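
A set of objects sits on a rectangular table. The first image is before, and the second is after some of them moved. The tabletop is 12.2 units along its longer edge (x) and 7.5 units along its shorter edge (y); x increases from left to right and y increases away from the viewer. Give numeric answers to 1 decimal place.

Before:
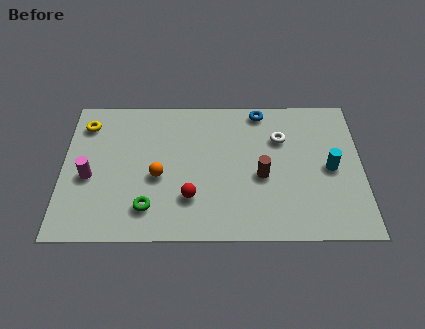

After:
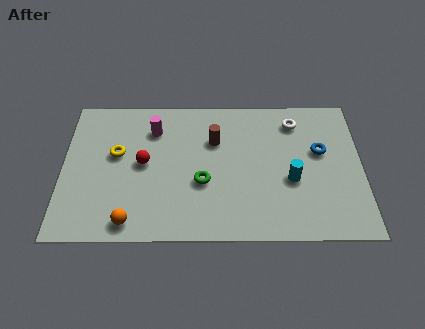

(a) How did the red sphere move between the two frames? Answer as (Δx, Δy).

(-1.9, 1.8)

The red sphere was at about (5.2, 2.1) and moved to about (3.3, 3.9).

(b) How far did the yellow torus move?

2.1

The yellow torus moved from about (0.9, 6.0) to (2.2, 4.4), a distance of √(1.3² + 1.6²) ≈ 2.1.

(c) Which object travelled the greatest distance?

the magenta cylinder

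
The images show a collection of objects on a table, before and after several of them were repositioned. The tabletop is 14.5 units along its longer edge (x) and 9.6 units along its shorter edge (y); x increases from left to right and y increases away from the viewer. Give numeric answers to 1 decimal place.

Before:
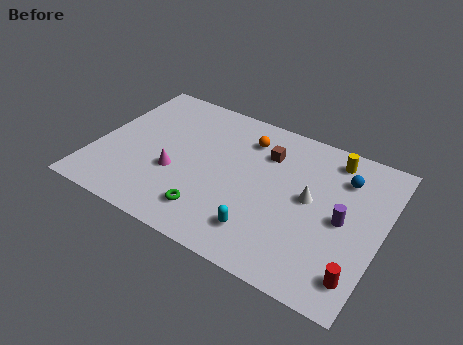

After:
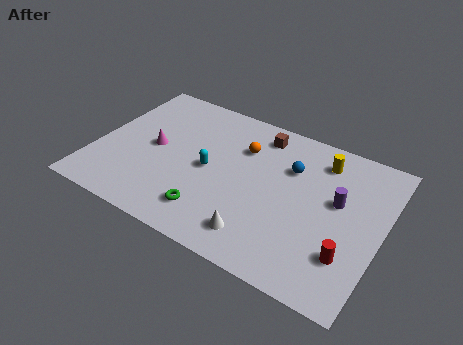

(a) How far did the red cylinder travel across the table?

1.1

The red cylinder was near (13.7, 1.7) before and (13.1, 2.6) after, so it travelled √(0.6² + 0.9²) ≈ 1.1 units.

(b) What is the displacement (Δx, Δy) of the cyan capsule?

(-3.1, 2.6)

The cyan capsule was at about (8.9, 2.0) and moved to about (5.8, 4.6).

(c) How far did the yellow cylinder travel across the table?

0.6

The yellow cylinder moved from about (11.6, 8.2) to (11.1, 7.8), a distance of √(0.5² + 0.4²) ≈ 0.6.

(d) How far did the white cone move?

4.0

From (10.9, 5.1) to (8.8, 1.7), the white cone covered √(2.1² + 3.4²) ≈ 4.0 units.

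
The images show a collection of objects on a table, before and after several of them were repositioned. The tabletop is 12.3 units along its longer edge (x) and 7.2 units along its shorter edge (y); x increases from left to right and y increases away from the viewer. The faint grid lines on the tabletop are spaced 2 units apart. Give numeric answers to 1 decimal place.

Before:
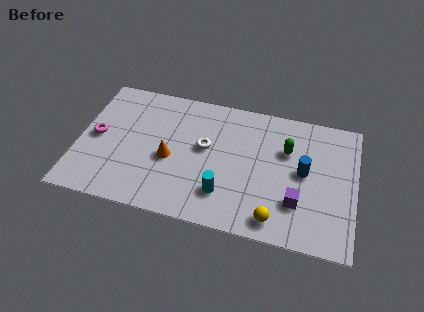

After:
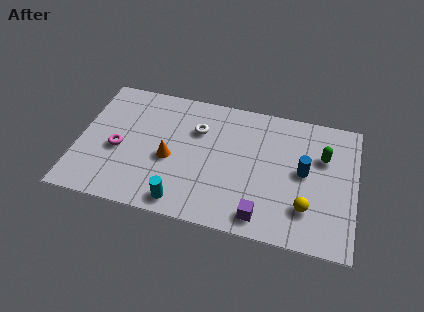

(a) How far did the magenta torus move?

1.1

The magenta torus was near (0.8, 3.6) before and (1.8, 3.1) after, so it travelled √(1.0² + 0.5²) ≈ 1.1 units.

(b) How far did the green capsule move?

1.6

From (9.2, 4.8) to (10.8, 4.8), the green capsule covered √(1.6² + 0.0²) ≈ 1.6 units.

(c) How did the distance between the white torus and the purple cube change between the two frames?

+0.4

Before: roughly 4.7 units apart; after: 5.1. That's 0.4 units further apart.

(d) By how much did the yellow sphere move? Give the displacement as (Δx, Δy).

(1.3, 0.9)

The yellow sphere started near (8.9, 1.0) and ended near (10.2, 1.9).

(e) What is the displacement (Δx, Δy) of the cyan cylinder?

(-1.8, -0.9)

The cyan cylinder was at about (6.6, 1.8) and moved to about (4.8, 0.9).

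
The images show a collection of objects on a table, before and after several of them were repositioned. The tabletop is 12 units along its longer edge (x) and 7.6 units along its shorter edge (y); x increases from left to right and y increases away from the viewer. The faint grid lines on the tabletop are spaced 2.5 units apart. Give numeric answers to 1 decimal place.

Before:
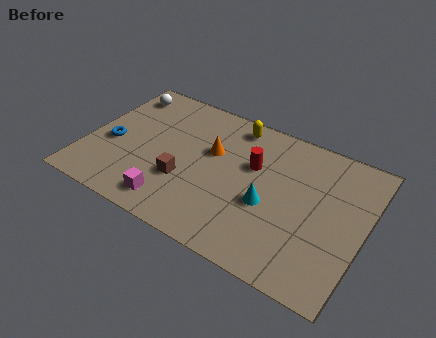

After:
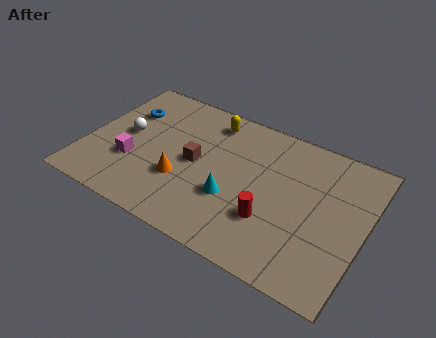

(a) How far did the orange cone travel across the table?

2.3

The orange cone moved from about (5.3, 4.7) to (4.3, 2.6), a distance of √(1.0² + 2.1²) ≈ 2.3.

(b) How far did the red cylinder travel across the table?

2.6

The red cylinder was near (7.1, 4.8) before and (8.2, 2.4) after, so it travelled √(1.1² + 2.4²) ≈ 2.6 units.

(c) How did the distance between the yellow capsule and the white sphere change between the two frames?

-0.8

They were about 5.0 units apart before and 4.2 after — 0.8 units closer together.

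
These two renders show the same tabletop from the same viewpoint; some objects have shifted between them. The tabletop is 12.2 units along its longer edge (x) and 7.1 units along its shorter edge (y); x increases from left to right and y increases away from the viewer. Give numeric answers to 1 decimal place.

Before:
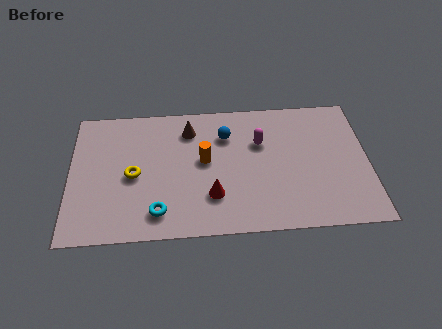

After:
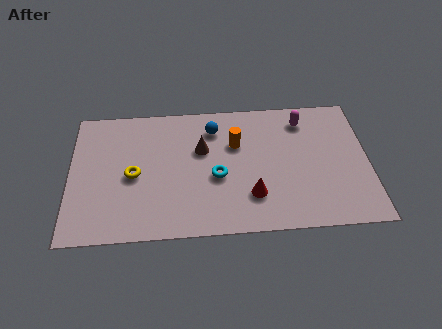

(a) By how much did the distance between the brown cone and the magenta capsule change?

+1.4

They were about 3.0 units apart before and 4.4 after — 1.4 units further apart.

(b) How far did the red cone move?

1.6

The red cone was near (5.8, 2.0) before and (7.4, 1.9) after, so it travelled √(1.6² + 0.1²) ≈ 1.6 units.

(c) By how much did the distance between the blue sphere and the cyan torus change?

-2.2

They were about 4.8 units apart before and 2.6 after — 2.2 units closer together.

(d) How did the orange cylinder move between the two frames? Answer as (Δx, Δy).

(1.3, 0.8)

The orange cylinder was at about (5.5, 3.9) and moved to about (6.8, 4.7).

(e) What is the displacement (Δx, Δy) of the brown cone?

(0.5, -1.1)

From the two frames, the brown cone sits at roughly (4.9, 5.6) before and (5.4, 4.5) after.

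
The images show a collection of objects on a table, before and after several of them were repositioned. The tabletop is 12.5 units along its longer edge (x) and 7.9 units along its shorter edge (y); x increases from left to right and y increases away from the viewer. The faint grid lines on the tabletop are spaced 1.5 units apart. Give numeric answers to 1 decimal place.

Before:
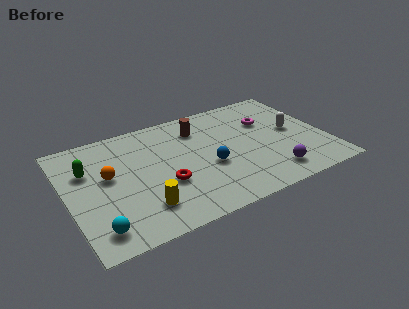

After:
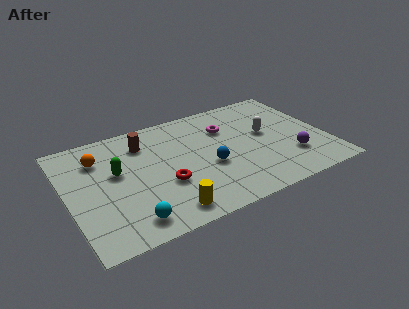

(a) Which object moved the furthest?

the brown cylinder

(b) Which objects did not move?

the red torus and the blue sphere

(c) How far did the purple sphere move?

1.4

From (9.5, 1.4) to (10.6, 2.2), the purple sphere covered √(1.1² + 0.8²) ≈ 1.4 units.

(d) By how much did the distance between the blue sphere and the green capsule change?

-1.5

The distance was about 6.0 in the first image and 4.5 in the second, so they moved 1.5 units closer together.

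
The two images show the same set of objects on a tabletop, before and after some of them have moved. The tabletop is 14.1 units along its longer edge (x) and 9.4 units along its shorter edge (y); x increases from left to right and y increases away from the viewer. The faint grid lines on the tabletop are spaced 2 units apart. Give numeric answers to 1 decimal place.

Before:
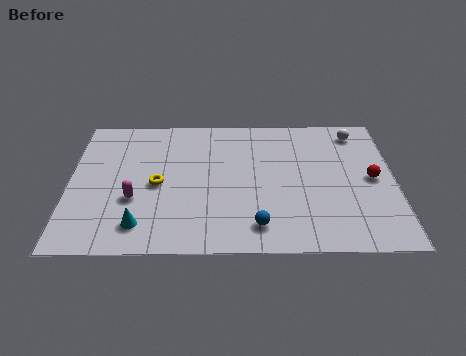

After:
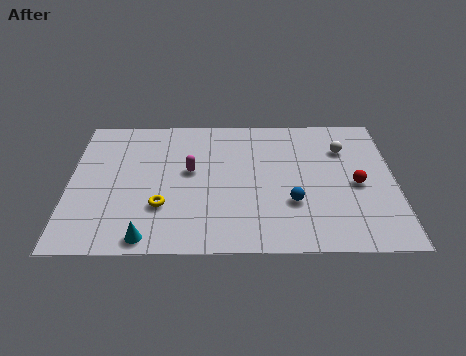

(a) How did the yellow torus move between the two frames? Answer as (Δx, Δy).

(0.2, -1.5)

From the two frames, the yellow torus sits at roughly (3.8, 4.4) before and (4.0, 2.9) after.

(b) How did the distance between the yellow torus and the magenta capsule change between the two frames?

+1.3

Before: roughly 1.4 units apart; after: 2.7. That's 1.3 units further apart.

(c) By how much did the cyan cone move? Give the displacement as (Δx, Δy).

(0.3, -0.8)

From the two frames, the cyan cone sits at roughly (3.1, 1.7) before and (3.4, 0.9) after.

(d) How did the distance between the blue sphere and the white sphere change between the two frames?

-3.4

They were about 7.8 units apart before and 4.4 after — 3.4 units closer together.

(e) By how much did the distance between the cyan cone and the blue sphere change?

+1.6

The distance was about 5.0 in the first image and 6.6 in the second, so they moved 1.6 units further apart.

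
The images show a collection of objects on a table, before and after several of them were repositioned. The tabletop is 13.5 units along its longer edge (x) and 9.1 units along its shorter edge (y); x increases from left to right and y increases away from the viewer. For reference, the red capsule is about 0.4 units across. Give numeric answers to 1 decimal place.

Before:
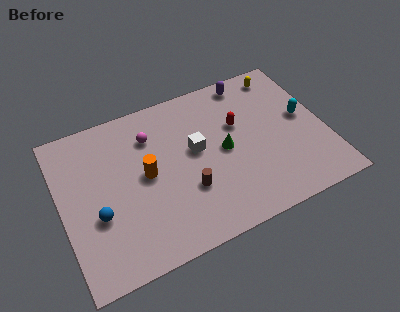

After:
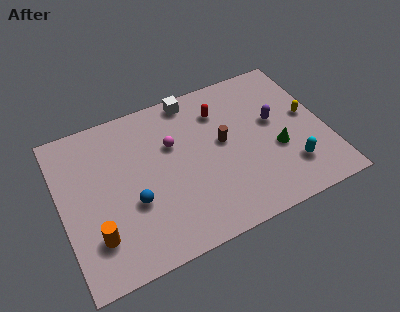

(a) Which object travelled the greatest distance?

the orange cylinder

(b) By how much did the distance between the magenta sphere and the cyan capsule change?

-1.2

They were about 7.9 units apart before and 6.7 after — 1.2 units closer together.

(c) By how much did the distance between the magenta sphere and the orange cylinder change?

+3.4

Before: roughly 2.2 units apart; after: 5.6. That's 3.4 units further apart.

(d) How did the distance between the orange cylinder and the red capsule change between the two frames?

+3.3

Before: roughly 5.0 units apart; after: 8.3. That's 3.3 units further apart.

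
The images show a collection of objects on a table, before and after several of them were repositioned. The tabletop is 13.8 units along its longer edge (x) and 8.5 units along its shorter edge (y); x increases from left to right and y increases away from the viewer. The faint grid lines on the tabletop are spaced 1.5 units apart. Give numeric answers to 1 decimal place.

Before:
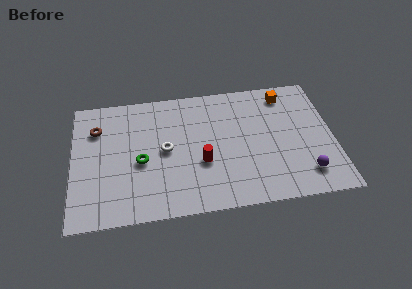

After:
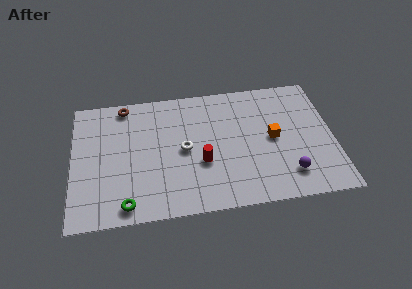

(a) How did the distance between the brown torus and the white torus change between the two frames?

+0.5

They were about 4.1 units apart before and 4.6 after — 0.5 units further apart.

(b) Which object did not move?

the red cylinder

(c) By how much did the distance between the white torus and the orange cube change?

-2.4

The distance was about 7.1 in the first image and 4.7 in the second, so they moved 2.4 units closer together.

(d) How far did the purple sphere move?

0.9

From (12.2, 1.7) to (11.3, 1.8), the purple sphere covered √(0.9² + 0.1²) ≈ 0.9 units.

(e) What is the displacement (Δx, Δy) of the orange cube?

(-0.8, -2.9)

The orange cube was at about (11.4, 7.2) and moved to about (10.6, 4.3).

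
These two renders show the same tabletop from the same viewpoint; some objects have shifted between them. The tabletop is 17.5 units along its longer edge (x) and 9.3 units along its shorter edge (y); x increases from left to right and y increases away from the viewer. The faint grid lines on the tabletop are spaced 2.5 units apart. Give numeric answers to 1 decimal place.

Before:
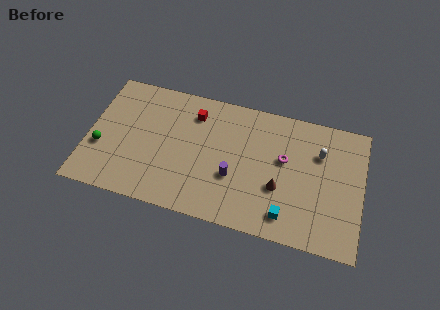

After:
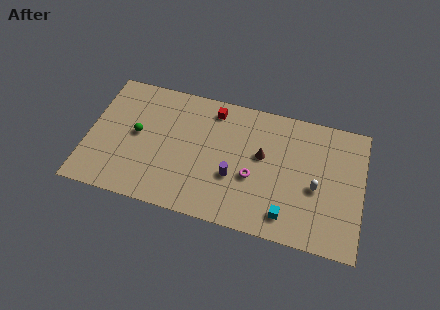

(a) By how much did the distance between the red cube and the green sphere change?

-1.3

They were about 6.9 units apart before and 5.6 after — 1.3 units closer together.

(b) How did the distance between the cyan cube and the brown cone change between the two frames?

+2.3

Before: roughly 1.9 units apart; after: 4.2. That's 2.3 units further apart.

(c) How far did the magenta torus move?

2.6

The magenta torus moved from about (12.5, 5.5) to (10.6, 3.7), a distance of √(1.9² + 1.8²) ≈ 2.6.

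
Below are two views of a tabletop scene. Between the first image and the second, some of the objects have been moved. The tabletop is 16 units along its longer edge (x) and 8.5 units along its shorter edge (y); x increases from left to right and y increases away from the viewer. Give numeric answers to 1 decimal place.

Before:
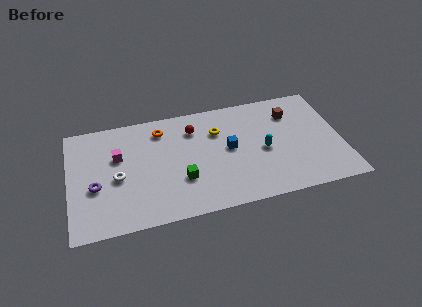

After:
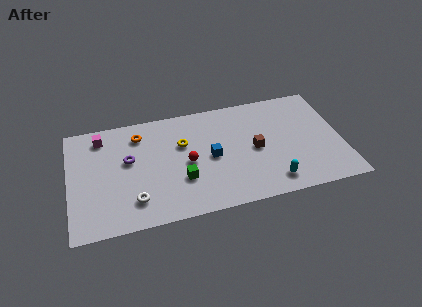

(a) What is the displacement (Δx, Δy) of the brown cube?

(-2.3, -2.3)

From the two frames, the brown cube sits at roughly (13.2, 6.4) before and (10.9, 4.1) after.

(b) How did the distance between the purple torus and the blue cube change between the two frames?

-3.1

They were about 8.0 units apart before and 4.9 after — 3.1 units closer together.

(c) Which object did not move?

the green cube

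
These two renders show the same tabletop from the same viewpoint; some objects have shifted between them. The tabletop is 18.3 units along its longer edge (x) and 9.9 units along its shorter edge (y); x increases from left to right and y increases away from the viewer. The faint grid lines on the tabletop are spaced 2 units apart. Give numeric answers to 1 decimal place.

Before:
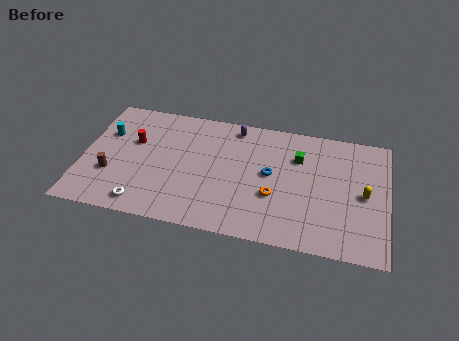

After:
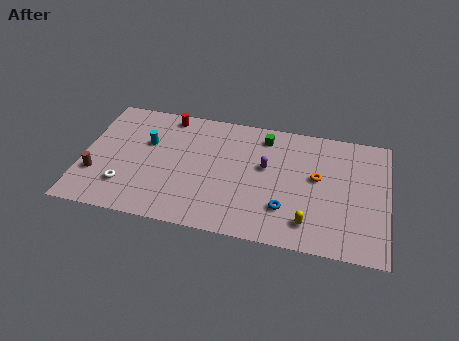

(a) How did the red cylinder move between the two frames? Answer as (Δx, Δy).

(1.9, 2.6)

From the two frames, the red cylinder sits at roughly (3.0, 6.2) before and (4.9, 8.8) after.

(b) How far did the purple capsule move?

3.5

From (9.0, 8.7) to (11.0, 5.8), the purple capsule covered √(2.0² + 2.9²) ≈ 3.5 units.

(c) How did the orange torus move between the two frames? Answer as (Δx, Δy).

(2.5, 2.0)

From the two frames, the orange torus sits at roughly (11.6, 3.6) before and (14.1, 5.6) after.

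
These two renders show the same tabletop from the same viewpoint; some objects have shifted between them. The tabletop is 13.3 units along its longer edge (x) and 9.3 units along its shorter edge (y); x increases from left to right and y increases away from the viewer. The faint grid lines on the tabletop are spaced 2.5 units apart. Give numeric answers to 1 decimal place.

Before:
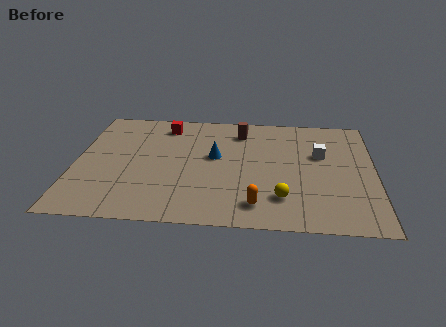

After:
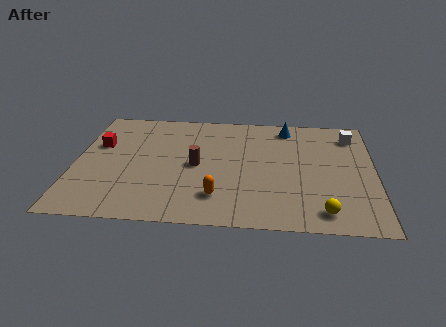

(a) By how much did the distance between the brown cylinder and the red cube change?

+1.2

They were about 3.4 units apart before and 4.6 after — 1.2 units further apart.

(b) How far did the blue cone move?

4.2

The blue cone was near (6.2, 5.3) before and (9.4, 8.0) after, so it travelled √(3.2² + 2.7²) ≈ 4.2 units.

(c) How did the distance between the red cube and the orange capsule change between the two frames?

-0.9

Before: roughly 7.5 units apart; after: 6.6. That's 0.9 units closer together.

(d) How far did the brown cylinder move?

3.6

From (7.3, 7.5) to (5.4, 4.5), the brown cylinder covered √(1.9² + 3.0²) ≈ 3.6 units.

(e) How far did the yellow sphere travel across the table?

2.0

From (9.2, 2.2) to (11.0, 1.3), the yellow sphere covered √(1.8² + 0.9²) ≈ 2.0 units.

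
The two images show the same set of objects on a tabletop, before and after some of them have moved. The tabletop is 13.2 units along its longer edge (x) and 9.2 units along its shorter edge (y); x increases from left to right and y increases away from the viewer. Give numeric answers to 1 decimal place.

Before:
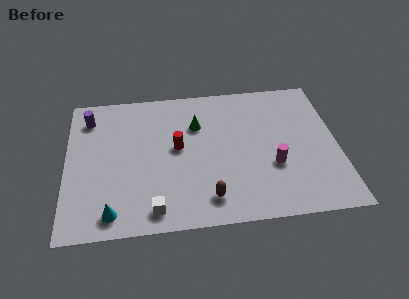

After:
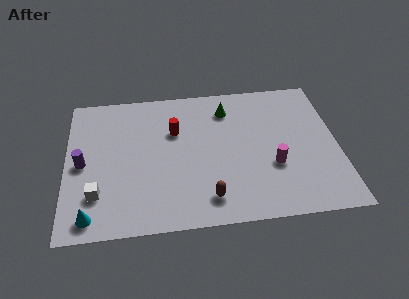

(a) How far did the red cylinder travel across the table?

1.1

The red cylinder moved from about (5.4, 5.0) to (5.3, 6.1), a distance of √(0.1² + 1.1²) ≈ 1.1.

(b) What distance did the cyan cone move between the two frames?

1.0

The cyan cone was near (2.2, 1.2) before and (1.2, 1.1) after, so it travelled √(1.0² + 0.1²) ≈ 1.0 units.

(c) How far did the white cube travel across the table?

3.0

The white cube was near (4.2, 1.2) before and (1.5, 2.4) after, so it travelled √(2.7² + 1.2²) ≈ 3.0 units.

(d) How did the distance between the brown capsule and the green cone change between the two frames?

+1.0

Before: roughly 4.8 units apart; after: 5.8. That's 1.0 units further apart.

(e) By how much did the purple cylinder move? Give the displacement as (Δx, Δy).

(-0.3, -3.0)

The purple cylinder was at about (1.1, 7.4) and moved to about (0.8, 4.4).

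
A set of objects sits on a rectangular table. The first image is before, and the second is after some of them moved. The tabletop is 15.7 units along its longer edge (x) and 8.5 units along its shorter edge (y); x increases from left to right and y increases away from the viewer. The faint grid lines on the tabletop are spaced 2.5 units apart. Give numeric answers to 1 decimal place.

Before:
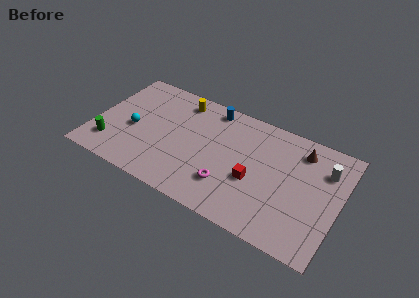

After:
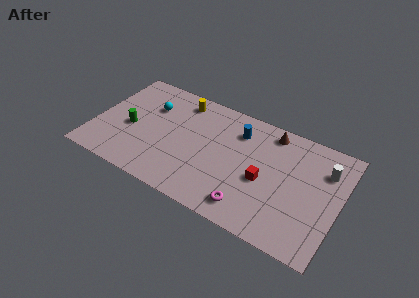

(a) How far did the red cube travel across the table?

0.7

From (10.4, 3.4) to (11.0, 3.7), the red cube covered √(0.6² + 0.3²) ≈ 0.7 units.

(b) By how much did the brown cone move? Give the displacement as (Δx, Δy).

(-2.0, 0.5)

The brown cone was at about (13.0, 6.9) and moved to about (11.0, 7.4).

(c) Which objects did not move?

the yellow cylinder and the white cylinder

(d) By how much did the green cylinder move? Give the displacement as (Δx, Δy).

(1.0, 1.8)

From the two frames, the green cylinder sits at roughly (1.3, 1.9) before and (2.3, 3.7) after.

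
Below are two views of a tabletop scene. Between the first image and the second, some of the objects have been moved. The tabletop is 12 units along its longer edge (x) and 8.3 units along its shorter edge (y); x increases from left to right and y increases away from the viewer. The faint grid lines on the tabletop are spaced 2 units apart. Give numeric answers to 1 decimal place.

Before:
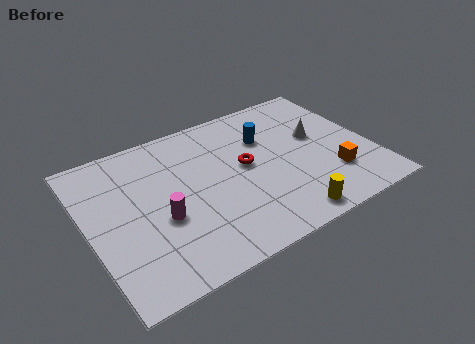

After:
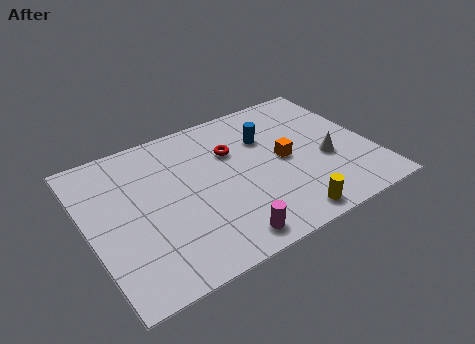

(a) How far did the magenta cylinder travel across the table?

3.3

From (2.9, 3.3) to (5.2, 1.0), the magenta cylinder covered √(2.3² + 2.3²) ≈ 3.3 units.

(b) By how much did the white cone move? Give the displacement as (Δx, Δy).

(0.1, -1.5)

The white cone was at about (9.9, 4.8) and moved to about (10.0, 3.3).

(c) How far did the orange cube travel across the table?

2.5

From (10.1, 2.3) to (8.3, 4.1), the orange cube covered √(1.8² + 1.8²) ≈ 2.5 units.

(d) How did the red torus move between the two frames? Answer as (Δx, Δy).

(-0.4, 1.1)

The red torus started near (6.7, 4.5) and ended near (6.3, 5.6).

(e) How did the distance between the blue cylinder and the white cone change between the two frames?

+1.0

They were about 2.3 units apart before and 3.3 after — 1.0 units further apart.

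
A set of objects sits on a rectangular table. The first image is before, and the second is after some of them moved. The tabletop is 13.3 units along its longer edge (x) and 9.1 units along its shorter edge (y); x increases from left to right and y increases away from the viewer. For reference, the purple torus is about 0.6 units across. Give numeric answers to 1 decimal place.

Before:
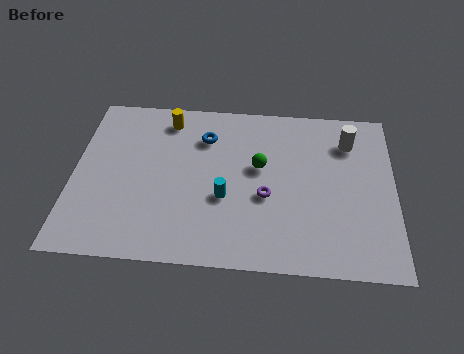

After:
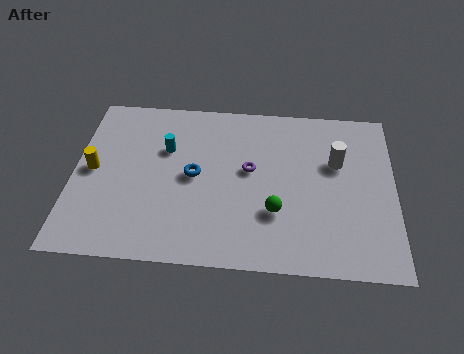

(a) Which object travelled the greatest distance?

the yellow cylinder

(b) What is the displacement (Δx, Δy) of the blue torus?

(-0.4, -2.2)

The blue torus started near (5.4, 6.8) and ended near (5.0, 4.6).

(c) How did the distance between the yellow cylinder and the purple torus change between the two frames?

+0.7

Before: roughly 5.8 units apart; after: 6.5. That's 0.7 units further apart.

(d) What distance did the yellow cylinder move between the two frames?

4.3

From (3.8, 7.7) to (0.8, 4.6), the yellow cylinder covered √(3.0² + 3.1²) ≈ 4.3 units.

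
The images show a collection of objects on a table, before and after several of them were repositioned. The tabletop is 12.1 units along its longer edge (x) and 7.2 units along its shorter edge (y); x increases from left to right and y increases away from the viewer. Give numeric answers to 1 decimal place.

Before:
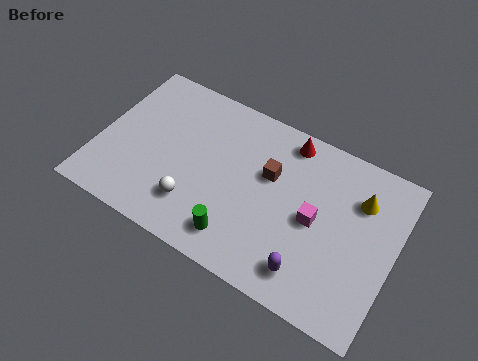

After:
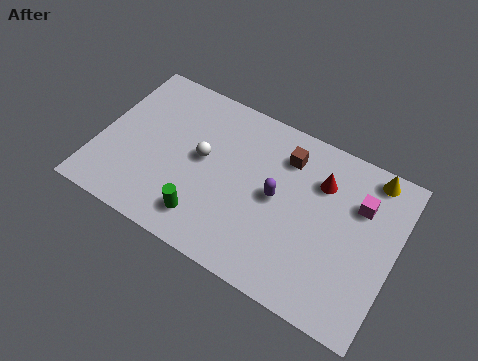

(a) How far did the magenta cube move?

2.2

The magenta cube moved from about (8.9, 3.5) to (10.5, 5.0), a distance of √(1.6² + 1.5²) ≈ 2.2.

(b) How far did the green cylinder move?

1.4

The green cylinder was near (6.1, 1.3) before and (4.7, 1.4) after, so it travelled √(1.4² + 0.1²) ≈ 1.4 units.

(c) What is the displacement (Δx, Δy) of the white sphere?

(0.0, 2.1)

From the two frames, the white sphere sits at roughly (4.2, 1.8) before and (4.2, 3.9) after.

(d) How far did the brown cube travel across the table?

1.2

The brown cube moved from about (6.9, 4.5) to (7.4, 5.6), a distance of √(0.5² + 1.1²) ≈ 1.2.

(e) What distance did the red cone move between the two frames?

1.9

The red cone moved from about (7.4, 6.3) to (8.9, 5.2), a distance of √(1.5² + 1.1²) ≈ 1.9.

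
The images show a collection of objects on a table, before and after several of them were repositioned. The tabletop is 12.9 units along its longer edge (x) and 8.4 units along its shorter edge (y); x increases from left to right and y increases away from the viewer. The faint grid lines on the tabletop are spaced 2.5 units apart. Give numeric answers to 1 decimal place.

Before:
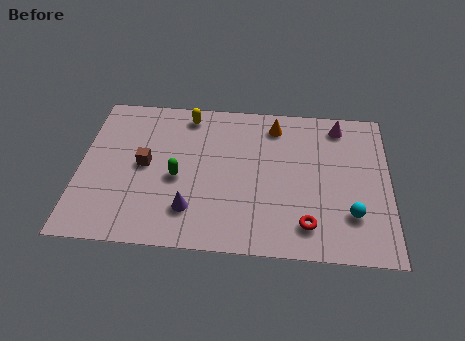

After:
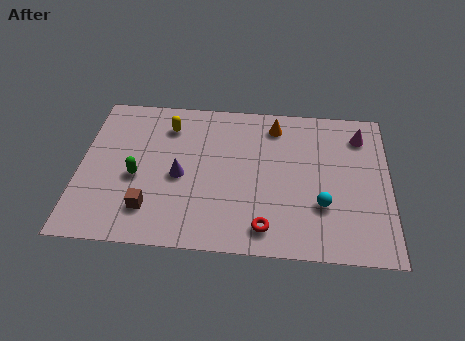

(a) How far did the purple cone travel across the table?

1.9

The purple cone was near (4.7, 2.0) before and (4.2, 3.8) after, so it travelled √(0.5² + 1.8²) ≈ 1.9 units.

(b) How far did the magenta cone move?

1.0

From (10.8, 7.2) to (11.7, 6.7), the magenta cone covered √(0.9² + 0.5²) ≈ 1.0 units.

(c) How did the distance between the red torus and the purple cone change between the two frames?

-0.4

They were about 4.8 units apart before and 4.4 after — 0.4 units closer together.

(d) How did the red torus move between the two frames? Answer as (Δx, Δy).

(-1.7, -0.3)

The red torus was at about (9.5, 1.6) and moved to about (7.8, 1.3).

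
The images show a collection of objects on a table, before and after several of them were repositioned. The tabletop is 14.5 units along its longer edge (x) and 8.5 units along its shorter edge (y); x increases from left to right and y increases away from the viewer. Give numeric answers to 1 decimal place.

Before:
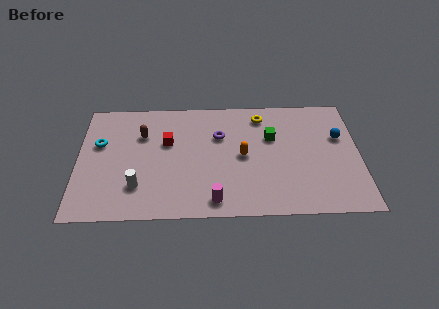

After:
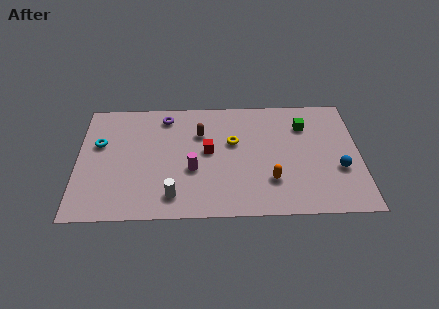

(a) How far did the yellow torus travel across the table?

2.4

The yellow torus moved from about (9.5, 7.1) to (8.0, 5.2), a distance of √(1.5² + 1.9²) ≈ 2.4.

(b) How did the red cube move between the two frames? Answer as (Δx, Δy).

(2.1, -0.7)

The red cube was at about (4.6, 5.3) and moved to about (6.7, 4.6).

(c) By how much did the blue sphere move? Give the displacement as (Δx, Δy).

(-0.1, -2.3)

The blue sphere was at about (13.5, 5.4) and moved to about (13.4, 3.1).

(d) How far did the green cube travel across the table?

1.9

The green cube moved from about (10.0, 5.5) to (11.7, 6.3), a distance of √(1.7² + 0.8²) ≈ 1.9.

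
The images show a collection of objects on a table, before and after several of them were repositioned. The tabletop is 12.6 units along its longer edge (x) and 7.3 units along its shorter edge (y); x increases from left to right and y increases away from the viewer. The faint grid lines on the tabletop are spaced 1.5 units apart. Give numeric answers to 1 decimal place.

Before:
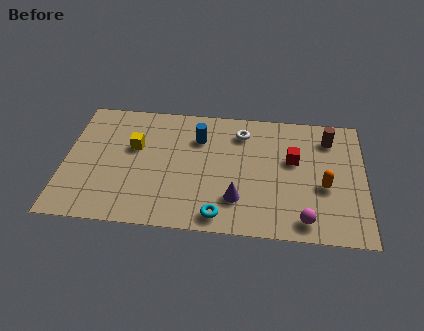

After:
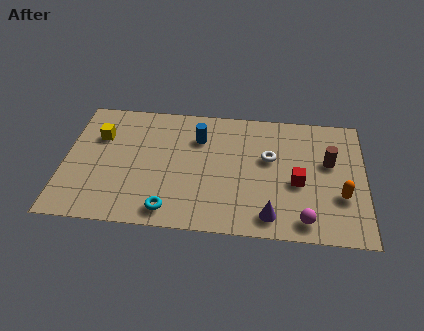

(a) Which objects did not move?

the blue cylinder and the magenta sphere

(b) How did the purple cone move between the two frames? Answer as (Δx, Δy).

(1.4, -0.8)

The purple cone was at about (7.3, 1.9) and moved to about (8.7, 1.1).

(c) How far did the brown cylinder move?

1.4

The brown cylinder moved from about (11.1, 5.8) to (11.1, 4.4), a distance of √(0.0² + 1.4²) ≈ 1.4.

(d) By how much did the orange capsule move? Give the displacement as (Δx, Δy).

(0.7, -0.5)

The orange capsule was at about (10.9, 3.0) and moved to about (11.6, 2.5).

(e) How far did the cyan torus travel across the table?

2.1

The cyan torus moved from about (6.6, 0.9) to (4.5, 1.0), a distance of √(2.1² + 0.1²) ≈ 2.1.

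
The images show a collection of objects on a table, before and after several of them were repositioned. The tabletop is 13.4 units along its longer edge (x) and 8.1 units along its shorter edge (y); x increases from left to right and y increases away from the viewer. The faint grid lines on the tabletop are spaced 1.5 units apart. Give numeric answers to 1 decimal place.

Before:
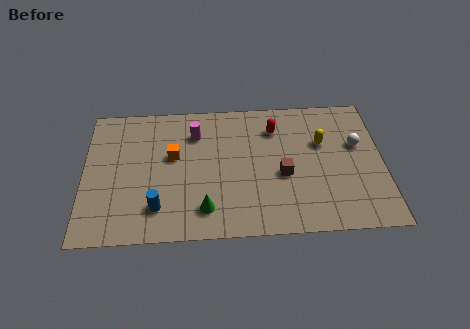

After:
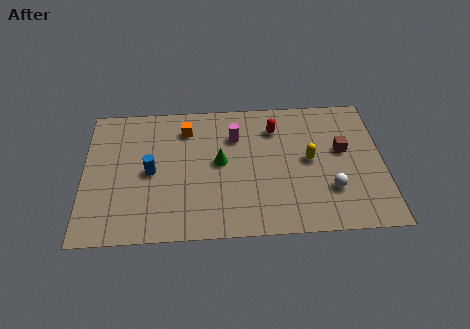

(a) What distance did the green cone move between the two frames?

2.8

The green cone moved from about (5.4, 1.6) to (6.1, 4.3), a distance of √(0.7² + 2.7²) ≈ 2.8.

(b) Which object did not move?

the red capsule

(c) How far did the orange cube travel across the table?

1.7

From (4.0, 4.8) to (4.6, 6.4), the orange cube covered √(0.6² + 1.6²) ≈ 1.7 units.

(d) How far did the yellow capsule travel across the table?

1.2

The yellow capsule was near (10.7, 5.2) before and (10.1, 4.2) after, so it travelled √(0.6² + 1.0²) ≈ 1.2 units.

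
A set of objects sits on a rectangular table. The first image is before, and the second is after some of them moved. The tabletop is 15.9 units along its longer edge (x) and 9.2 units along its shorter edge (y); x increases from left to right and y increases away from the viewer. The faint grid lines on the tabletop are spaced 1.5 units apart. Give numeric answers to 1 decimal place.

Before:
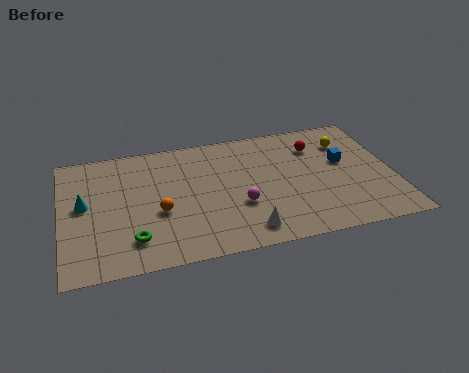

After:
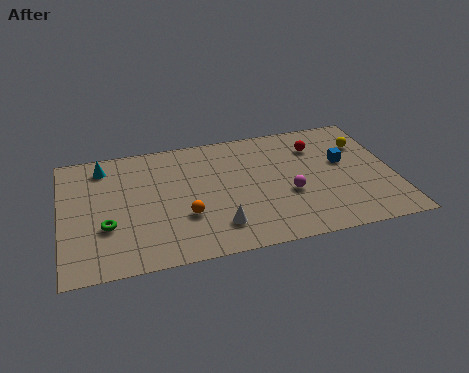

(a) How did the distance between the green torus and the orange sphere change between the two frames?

+1.6

The distance was about 2.1 in the first image and 3.7 in the second, so they moved 1.6 units further apart.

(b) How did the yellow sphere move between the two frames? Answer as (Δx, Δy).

(0.8, -0.3)

The yellow sphere was at about (13.9, 6.9) and moved to about (14.7, 6.6).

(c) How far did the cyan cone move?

2.9

The cyan cone was near (1.1, 5.0) before and (2.1, 7.7) after, so it travelled √(1.0² + 2.7²) ≈ 2.9 units.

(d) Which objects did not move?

the red sphere and the blue cube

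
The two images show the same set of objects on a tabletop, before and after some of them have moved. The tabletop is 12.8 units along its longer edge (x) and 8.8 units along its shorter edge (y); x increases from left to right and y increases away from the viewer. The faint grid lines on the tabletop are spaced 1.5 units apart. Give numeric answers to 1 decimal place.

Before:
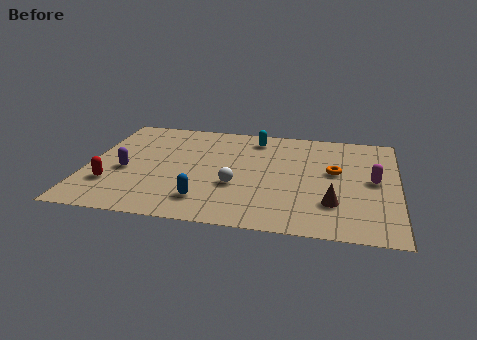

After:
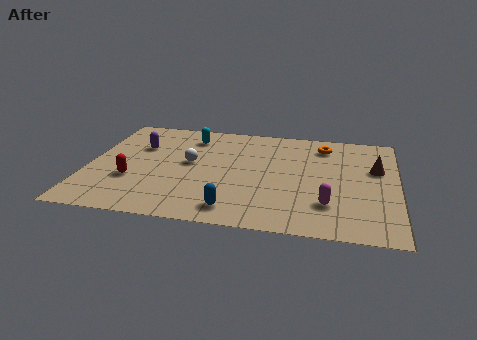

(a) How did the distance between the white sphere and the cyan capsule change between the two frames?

-1.9

The distance was about 4.2 in the first image and 2.3 in the second, so they moved 1.9 units closer together.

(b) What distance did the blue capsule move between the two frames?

1.3

The blue capsule moved from about (5.0, 1.8) to (6.2, 1.3), a distance of √(1.2² + 0.5²) ≈ 1.3.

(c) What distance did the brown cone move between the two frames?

3.5

The brown cone moved from about (10.2, 2.4) to (11.9, 5.5), a distance of √(1.7² + 3.1²) ≈ 3.5.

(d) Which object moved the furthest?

the brown cone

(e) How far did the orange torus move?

2.3

The orange torus moved from about (10.2, 5.0) to (9.7, 7.2), a distance of √(0.5² + 2.2²) ≈ 2.3.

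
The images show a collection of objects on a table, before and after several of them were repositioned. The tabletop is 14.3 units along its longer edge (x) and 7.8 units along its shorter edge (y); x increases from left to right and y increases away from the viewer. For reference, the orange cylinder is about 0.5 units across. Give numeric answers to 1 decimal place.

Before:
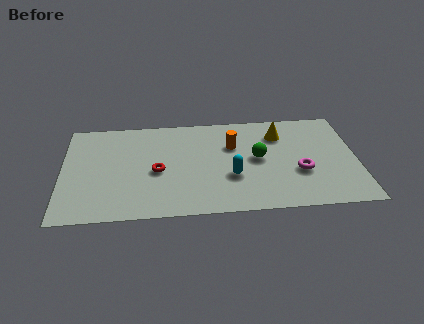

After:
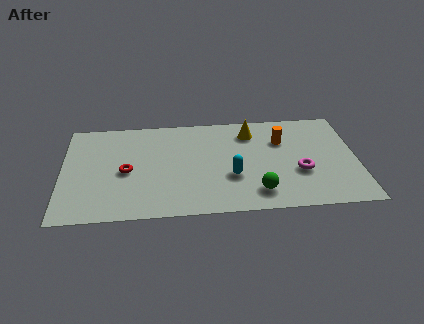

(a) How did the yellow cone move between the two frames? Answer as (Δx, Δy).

(-1.4, 0.3)

The yellow cone started near (10.6, 5.9) and ended near (9.2, 6.2).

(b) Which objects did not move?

the cyan capsule and the magenta torus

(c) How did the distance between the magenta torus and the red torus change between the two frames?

+1.5

Before: roughly 6.9 units apart; after: 8.4. That's 1.5 units further apart.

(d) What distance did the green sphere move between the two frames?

2.6

The green sphere moved from about (9.5, 4.1) to (9.4, 1.5), a distance of √(0.1² + 2.6²) ≈ 2.6.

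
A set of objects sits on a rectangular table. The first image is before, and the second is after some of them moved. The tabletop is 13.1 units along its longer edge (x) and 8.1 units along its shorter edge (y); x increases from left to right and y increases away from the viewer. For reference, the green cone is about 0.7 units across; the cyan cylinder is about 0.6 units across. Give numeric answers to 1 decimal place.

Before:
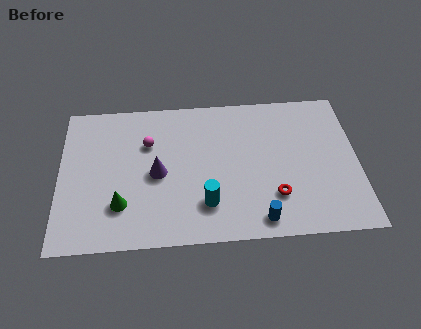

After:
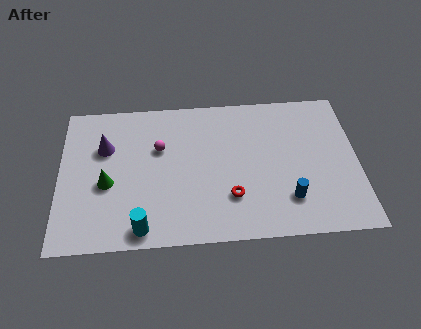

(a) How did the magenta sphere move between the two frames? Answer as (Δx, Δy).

(0.5, -0.3)

From the two frames, the magenta sphere sits at roughly (3.9, 5.5) before and (4.4, 5.2) after.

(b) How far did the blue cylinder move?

1.6

The blue cylinder was near (8.7, 1.0) before and (10.0, 2.0) after, so it travelled √(1.3² + 1.0²) ≈ 1.6 units.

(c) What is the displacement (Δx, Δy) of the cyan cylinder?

(-2.8, -1.1)

The cyan cylinder started near (6.4, 2.0) and ended near (3.6, 0.9).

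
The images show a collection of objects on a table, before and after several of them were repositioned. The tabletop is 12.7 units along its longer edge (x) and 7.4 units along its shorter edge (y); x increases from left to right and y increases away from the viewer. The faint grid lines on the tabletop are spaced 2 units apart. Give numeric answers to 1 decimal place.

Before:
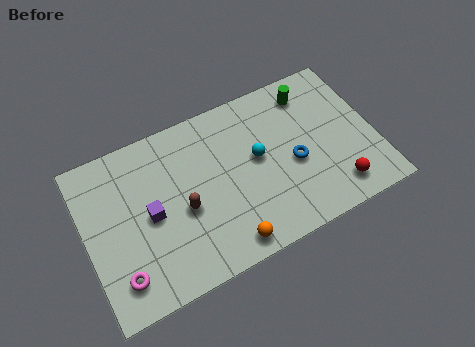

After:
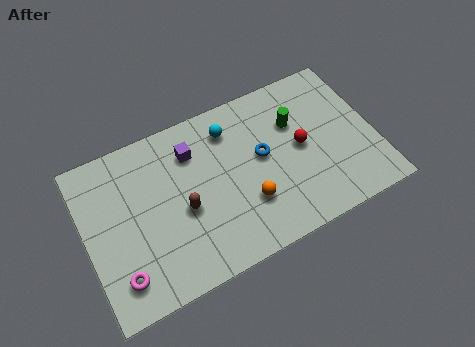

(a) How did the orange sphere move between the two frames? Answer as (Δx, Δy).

(1.1, 1.4)

The orange sphere started near (5.8, 0.9) and ended near (6.9, 2.3).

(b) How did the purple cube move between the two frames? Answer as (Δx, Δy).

(2.1, 2.0)

The purple cube started near (2.8, 3.6) and ended near (4.9, 5.6).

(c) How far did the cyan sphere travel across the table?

2.1

The cyan sphere was near (7.6, 4.1) before and (6.6, 5.9) after, so it travelled √(1.0² + 1.8²) ≈ 2.1 units.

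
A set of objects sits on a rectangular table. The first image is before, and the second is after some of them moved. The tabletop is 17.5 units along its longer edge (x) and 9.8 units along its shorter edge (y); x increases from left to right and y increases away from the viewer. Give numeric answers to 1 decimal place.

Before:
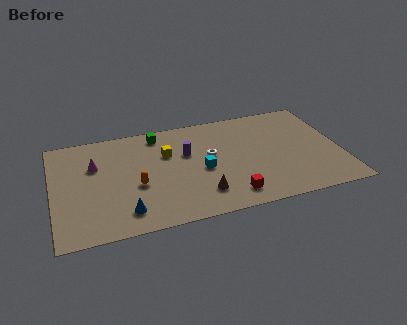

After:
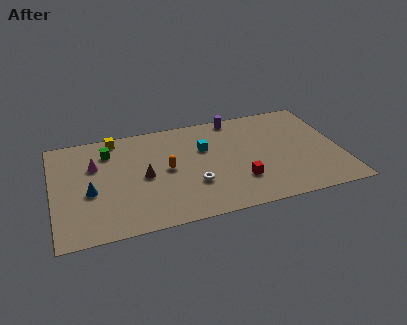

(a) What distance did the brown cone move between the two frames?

4.1

The brown cone was near (8.8, 2.2) before and (5.5, 4.7) after, so it travelled √(3.3² + 2.5²) ≈ 4.1 units.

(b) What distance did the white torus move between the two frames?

2.7

The white torus moved from about (9.6, 5.6) to (8.4, 3.2), a distance of √(1.2² + 2.4²) ≈ 2.7.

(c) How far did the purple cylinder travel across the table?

4.2

From (8.2, 6.2) to (11.4, 8.9), the purple cylinder covered √(3.2² + 2.7²) ≈ 4.2 units.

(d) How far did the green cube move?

3.2

The green cube was near (6.6, 8.5) before and (3.5, 7.6) after, so it travelled √(3.1² + 0.9²) ≈ 3.2 units.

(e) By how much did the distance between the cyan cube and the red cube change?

+0.9

Before: roughly 3.2 units apart; after: 4.1. That's 0.9 units further apart.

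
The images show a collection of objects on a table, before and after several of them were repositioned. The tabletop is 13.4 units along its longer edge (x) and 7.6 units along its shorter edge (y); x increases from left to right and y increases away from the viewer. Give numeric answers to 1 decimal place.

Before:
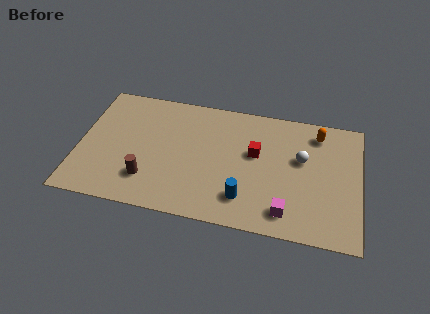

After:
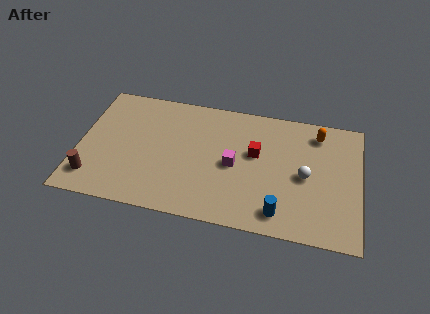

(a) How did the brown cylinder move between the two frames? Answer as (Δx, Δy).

(-2.6, -0.4)

The brown cylinder started near (3.4, 1.9) and ended near (0.8, 1.5).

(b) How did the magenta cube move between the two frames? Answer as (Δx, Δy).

(-2.6, 2.3)

From the two frames, the magenta cube sits at roughly (10.0, 1.3) before and (7.4, 3.6) after.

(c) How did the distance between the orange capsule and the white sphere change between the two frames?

+0.9

Before: roughly 1.8 units apart; after: 2.7. That's 0.9 units further apart.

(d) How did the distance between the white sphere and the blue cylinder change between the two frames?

-1.3

Before: roughly 3.9 units apart; after: 2.6. That's 1.3 units closer together.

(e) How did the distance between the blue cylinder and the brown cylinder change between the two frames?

+4.3

They were about 4.6 units apart before and 8.9 after — 4.3 units further apart.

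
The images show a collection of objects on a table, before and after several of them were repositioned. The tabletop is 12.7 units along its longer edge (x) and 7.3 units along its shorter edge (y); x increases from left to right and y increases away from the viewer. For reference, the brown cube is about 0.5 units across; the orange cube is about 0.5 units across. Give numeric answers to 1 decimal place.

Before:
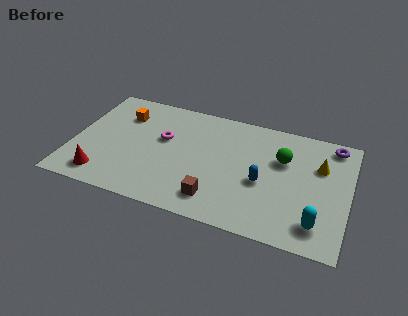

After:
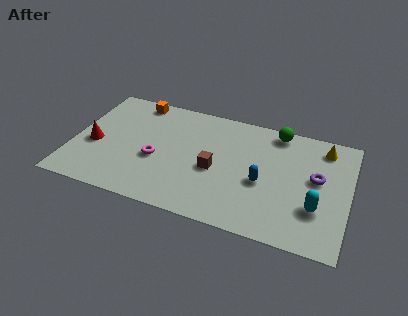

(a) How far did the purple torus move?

2.4

From (11.8, 6.4) to (11.2, 4.1), the purple torus covered √(0.6² + 2.3²) ≈ 2.4 units.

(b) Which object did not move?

the blue capsule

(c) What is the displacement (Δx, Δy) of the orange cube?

(0.5, 1.1)

The orange cube started near (2.1, 5.4) and ended near (2.6, 6.5).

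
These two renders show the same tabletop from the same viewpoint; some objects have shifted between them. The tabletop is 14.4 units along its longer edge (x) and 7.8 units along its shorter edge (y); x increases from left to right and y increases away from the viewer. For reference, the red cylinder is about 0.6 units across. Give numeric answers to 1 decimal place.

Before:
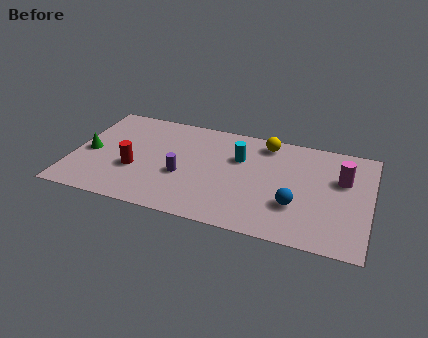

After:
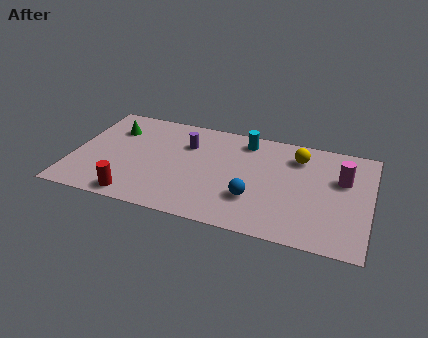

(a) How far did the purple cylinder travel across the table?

2.4

From (5.4, 3.1) to (5.4, 5.5), the purple cylinder covered √(0.0² + 2.4²) ≈ 2.4 units.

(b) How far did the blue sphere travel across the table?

2.0

From (10.9, 2.5) to (8.9, 2.4), the blue sphere covered √(2.0² + 0.1²) ≈ 2.0 units.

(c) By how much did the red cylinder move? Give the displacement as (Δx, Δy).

(0.2, -2.0)

From the two frames, the red cylinder sits at roughly (3.1, 2.9) before and (3.3, 0.9) after.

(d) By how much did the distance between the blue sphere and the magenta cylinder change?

+1.6

The distance was about 3.3 in the first image and 4.9 in the second, so they moved 1.6 units further apart.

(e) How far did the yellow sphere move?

1.7

From (9.2, 6.7) to (10.8, 6.1), the yellow sphere covered √(1.6² + 0.6²) ≈ 1.7 units.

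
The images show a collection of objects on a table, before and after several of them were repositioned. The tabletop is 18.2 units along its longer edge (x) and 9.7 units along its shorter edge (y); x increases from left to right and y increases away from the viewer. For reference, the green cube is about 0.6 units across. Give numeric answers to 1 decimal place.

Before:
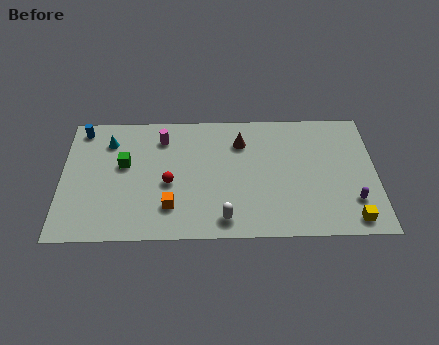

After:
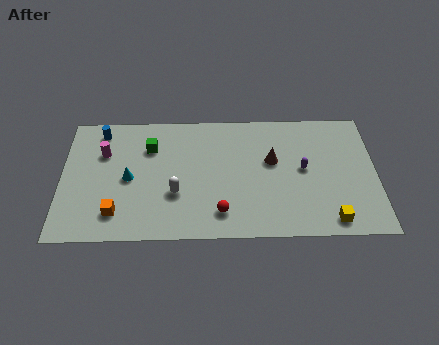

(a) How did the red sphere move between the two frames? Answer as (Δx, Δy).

(3.0, -2.3)

The red sphere started near (6.2, 4.2) and ended near (9.2, 1.9).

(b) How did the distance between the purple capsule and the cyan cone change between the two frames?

-4.8

They were about 14.9 units apart before and 10.1 after — 4.8 units closer together.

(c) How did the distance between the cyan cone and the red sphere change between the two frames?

+1.1

Before: roughly 4.8 units apart; after: 5.9. That's 1.1 units further apart.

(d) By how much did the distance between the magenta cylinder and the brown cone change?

+5.2

Before: roughly 4.6 units apart; after: 9.8. That's 5.2 units further apart.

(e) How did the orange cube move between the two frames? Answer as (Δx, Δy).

(-3.1, -0.4)

The orange cube was at about (6.3, 2.4) and moved to about (3.2, 2.0).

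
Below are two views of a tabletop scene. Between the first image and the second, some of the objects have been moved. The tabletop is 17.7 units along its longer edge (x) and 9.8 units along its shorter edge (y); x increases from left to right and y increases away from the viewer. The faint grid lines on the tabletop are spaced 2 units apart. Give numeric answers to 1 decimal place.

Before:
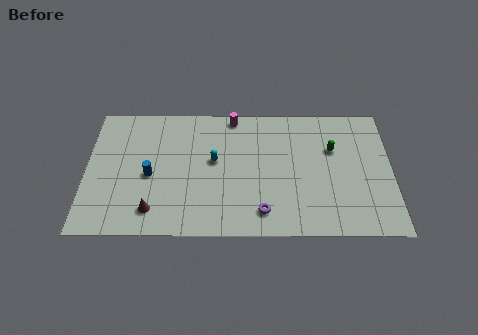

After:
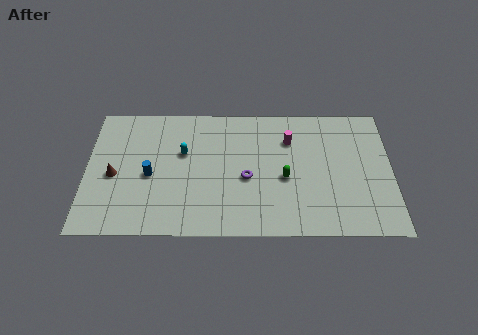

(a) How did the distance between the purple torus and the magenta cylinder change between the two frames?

-3.6

The distance was about 7.4 in the first image and 3.8 in the second, so they moved 3.6 units closer together.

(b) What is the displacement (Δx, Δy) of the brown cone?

(-2.3, 2.6)

The brown cone started near (3.9, 1.8) and ended near (1.6, 4.4).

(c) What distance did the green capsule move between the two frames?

3.6

The green capsule was near (14.3, 6.4) before and (11.5, 4.2) after, so it travelled √(2.8² + 2.2²) ≈ 3.6 units.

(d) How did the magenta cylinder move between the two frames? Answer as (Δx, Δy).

(3.3, -1.8)

The magenta cylinder started near (8.5, 8.9) and ended near (11.8, 7.1).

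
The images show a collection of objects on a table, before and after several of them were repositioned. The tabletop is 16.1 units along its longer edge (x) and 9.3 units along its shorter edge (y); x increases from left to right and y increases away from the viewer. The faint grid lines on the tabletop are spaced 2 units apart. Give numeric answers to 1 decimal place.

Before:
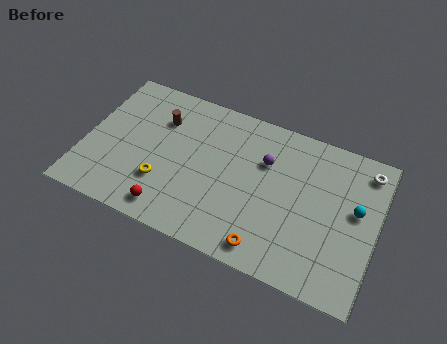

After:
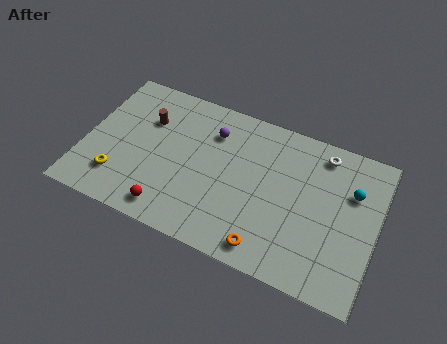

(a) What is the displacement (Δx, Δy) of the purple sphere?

(-3.0, 0.7)

From the two frames, the purple sphere sits at roughly (9.8, 6.3) before and (6.8, 7.0) after.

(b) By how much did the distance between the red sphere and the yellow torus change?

+1.5

They were about 1.6 units apart before and 3.1 after — 1.5 units further apart.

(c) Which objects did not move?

the red sphere and the orange torus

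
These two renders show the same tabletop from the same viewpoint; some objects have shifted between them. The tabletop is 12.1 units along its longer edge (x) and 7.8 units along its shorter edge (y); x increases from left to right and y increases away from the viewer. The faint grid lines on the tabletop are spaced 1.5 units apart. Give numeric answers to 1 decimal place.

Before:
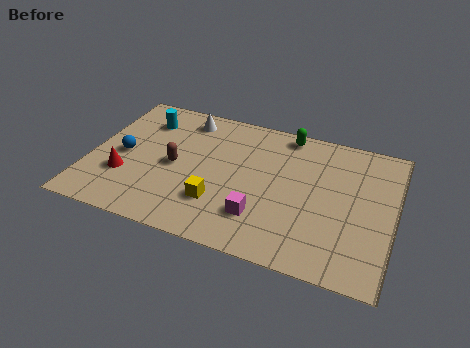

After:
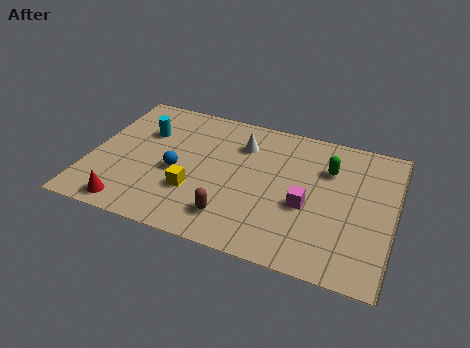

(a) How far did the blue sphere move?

2.2

The blue sphere was near (1.3, 3.7) before and (3.5, 3.4) after, so it travelled √(2.2² + 0.3²) ≈ 2.2 units.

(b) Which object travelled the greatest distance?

the brown capsule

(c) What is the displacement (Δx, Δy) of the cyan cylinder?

(0.1, -0.7)

The cyan cylinder was at about (1.9, 6.0) and moved to about (2.0, 5.3).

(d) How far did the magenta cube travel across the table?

2.1

The magenta cube was near (7.0, 2.0) before and (8.7, 3.2) after, so it travelled √(1.7² + 1.2²) ≈ 2.1 units.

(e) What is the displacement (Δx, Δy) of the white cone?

(2.4, -0.8)

The white cone was at about (3.5, 6.6) and moved to about (5.9, 5.8).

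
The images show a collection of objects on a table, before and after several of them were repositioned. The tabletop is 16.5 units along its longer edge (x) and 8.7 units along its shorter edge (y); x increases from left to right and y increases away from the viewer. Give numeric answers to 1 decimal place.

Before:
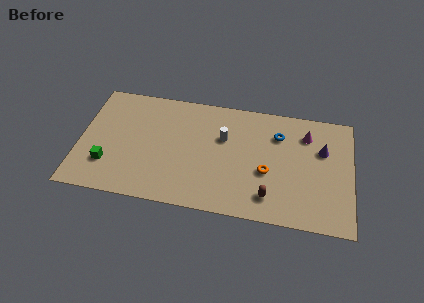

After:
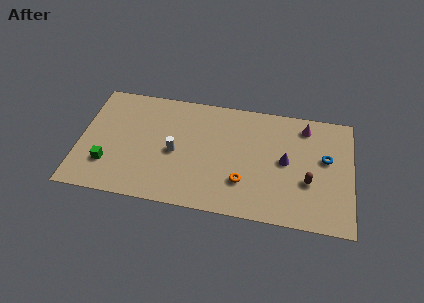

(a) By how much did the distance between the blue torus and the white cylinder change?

+5.8

They were about 3.4 units apart before and 9.2 after — 5.8 units further apart.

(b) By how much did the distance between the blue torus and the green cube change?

+2.4

The distance was about 11.0 in the first image and 13.4 in the second, so they moved 2.4 units further apart.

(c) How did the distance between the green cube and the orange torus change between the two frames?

-1.5

They were about 9.7 units apart before and 8.2 after — 1.5 units closer together.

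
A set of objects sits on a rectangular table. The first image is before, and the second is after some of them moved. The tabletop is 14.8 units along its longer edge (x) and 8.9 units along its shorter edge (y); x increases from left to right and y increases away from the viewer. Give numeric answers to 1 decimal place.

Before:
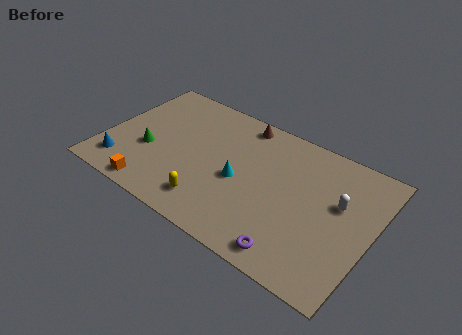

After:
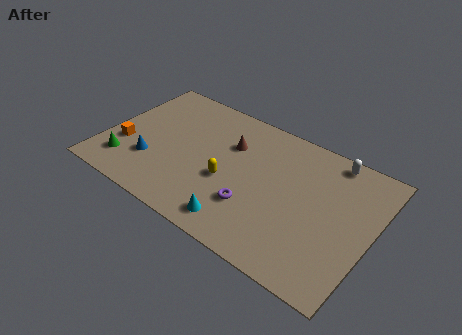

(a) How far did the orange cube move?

3.0

The orange cube was near (3.3, 0.9) before and (1.2, 3.1) after, so it travelled √(2.1² + 2.2²) ≈ 3.0 units.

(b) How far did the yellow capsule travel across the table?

2.0

The yellow capsule moved from about (6.4, 1.7) to (7.0, 3.6), a distance of √(0.6² + 1.9²) ≈ 2.0.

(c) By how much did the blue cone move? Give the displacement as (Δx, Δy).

(1.5, 1.0)

The blue cone was at about (1.3, 1.7) and moved to about (2.8, 2.7).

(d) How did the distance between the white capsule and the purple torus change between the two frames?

+1.7

They were about 4.7 units apart before and 6.4 after — 1.7 units further apart.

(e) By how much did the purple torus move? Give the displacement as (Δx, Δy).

(-2.5, 1.6)

The purple torus was at about (11.1, 1.1) and moved to about (8.6, 2.7).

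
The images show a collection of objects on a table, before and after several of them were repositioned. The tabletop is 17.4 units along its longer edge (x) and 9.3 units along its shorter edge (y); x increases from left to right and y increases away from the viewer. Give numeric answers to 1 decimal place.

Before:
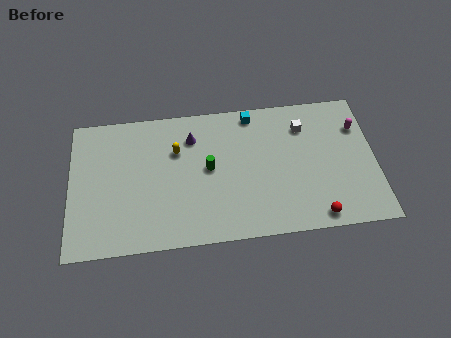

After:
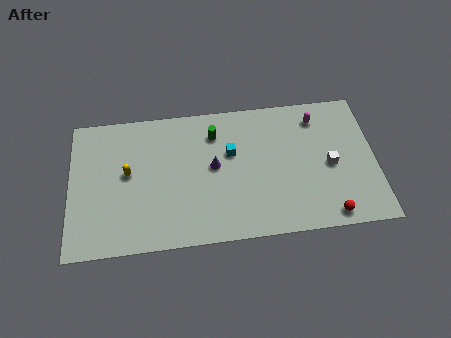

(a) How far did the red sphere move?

0.7

The red sphere was near (13.9, 1.0) before and (14.6, 1.0) after, so it travelled √(0.7² + 0.0²) ≈ 0.7 units.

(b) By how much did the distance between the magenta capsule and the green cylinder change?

-2.9

Before: roughly 8.8 units apart; after: 5.9. That's 2.9 units closer together.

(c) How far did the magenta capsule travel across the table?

2.5

The magenta capsule was near (16.5, 6.7) before and (14.2, 7.6) after, so it travelled √(2.3² + 0.9²) ≈ 2.5 units.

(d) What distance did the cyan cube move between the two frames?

2.8

From (10.5, 8.3) to (9.2, 5.8), the cyan cube covered √(1.3² + 2.5²) ≈ 2.8 units.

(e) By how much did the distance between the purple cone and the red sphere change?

-1.7

Before: roughly 9.2 units apart; after: 7.5. That's 1.7 units closer together.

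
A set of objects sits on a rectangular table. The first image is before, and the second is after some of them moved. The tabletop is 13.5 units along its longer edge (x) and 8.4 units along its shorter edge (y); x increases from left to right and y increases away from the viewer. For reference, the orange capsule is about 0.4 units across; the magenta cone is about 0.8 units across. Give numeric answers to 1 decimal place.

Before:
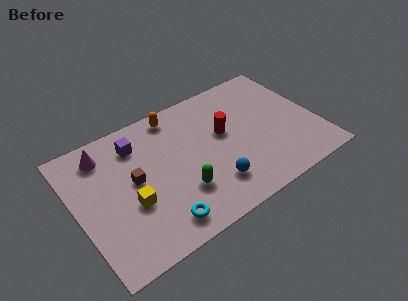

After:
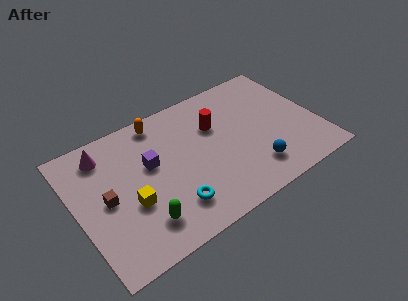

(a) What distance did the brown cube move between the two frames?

1.6

The brown cube was near (3.2, 4.5) before and (1.6, 4.1) after, so it travelled √(1.6² + 0.4²) ≈ 1.6 units.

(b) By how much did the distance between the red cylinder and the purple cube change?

-1.2

They were about 5.0 units apart before and 3.8 after — 1.2 units closer together.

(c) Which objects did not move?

the magenta cone and the yellow cube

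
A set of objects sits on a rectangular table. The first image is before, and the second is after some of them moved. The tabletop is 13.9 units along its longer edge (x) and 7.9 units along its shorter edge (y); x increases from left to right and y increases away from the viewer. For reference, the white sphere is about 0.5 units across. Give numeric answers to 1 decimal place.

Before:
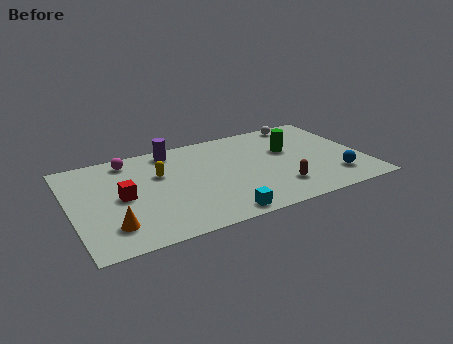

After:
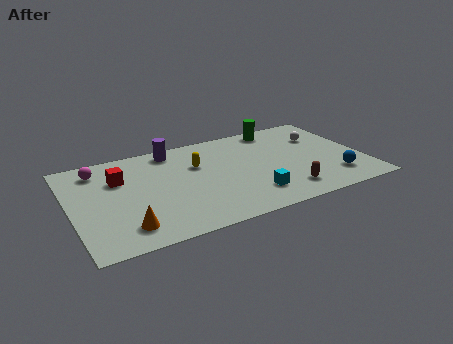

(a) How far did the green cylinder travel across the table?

2.1

From (10.5, 4.9) to (10.3, 7.0), the green cylinder covered √(0.2² + 2.1²) ≈ 2.1 units.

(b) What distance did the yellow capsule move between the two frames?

1.8

The yellow capsule was near (4.3, 5.1) before and (6.1, 5.2) after, so it travelled √(1.8² + 0.1²) ≈ 1.8 units.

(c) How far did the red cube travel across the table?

1.5

The red cube moved from about (2.4, 3.9) to (2.4, 5.4), a distance of √(0.0² + 1.5²) ≈ 1.5.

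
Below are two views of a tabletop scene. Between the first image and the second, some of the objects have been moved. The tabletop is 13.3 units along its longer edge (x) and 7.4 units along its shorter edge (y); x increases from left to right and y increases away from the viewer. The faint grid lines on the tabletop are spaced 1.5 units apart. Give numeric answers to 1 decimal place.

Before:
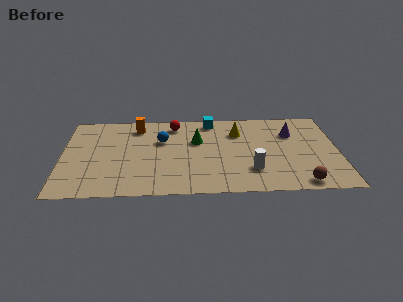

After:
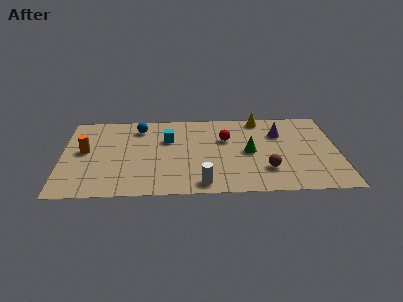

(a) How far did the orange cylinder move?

3.3

The orange cylinder was near (3.6, 6.1) before and (1.1, 4.0) after, so it travelled √(2.5² + 2.1²) ≈ 3.3 units.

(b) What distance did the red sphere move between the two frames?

2.9

From (5.4, 6.2) to (7.9, 4.8), the red sphere covered √(2.5² + 1.4²) ≈ 2.9 units.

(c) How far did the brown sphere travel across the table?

2.0

From (11.4, 0.8) to (9.8, 2.0), the brown sphere covered √(1.6² + 1.2²) ≈ 2.0 units.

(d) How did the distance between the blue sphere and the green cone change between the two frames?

+4.1

Before: roughly 1.7 units apart; after: 5.8. That's 4.1 units further apart.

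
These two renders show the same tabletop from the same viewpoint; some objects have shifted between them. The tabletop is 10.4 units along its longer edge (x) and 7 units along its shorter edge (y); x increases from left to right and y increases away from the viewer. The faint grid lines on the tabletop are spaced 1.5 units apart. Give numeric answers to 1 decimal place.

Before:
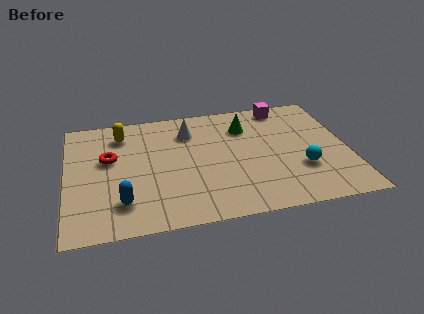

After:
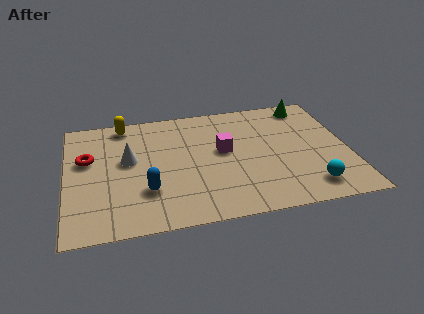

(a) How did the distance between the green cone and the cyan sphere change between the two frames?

+1.4

The distance was about 3.5 in the first image and 4.9 in the second, so they moved 1.4 units further apart.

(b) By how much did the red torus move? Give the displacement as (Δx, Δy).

(-0.8, 0.1)

From the two frames, the red torus sits at roughly (1.6, 4.2) before and (0.8, 4.3) after.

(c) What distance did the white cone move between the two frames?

2.6

The white cone moved from about (4.6, 5.3) to (2.3, 4.0), a distance of √(2.3² + 1.3²) ≈ 2.6.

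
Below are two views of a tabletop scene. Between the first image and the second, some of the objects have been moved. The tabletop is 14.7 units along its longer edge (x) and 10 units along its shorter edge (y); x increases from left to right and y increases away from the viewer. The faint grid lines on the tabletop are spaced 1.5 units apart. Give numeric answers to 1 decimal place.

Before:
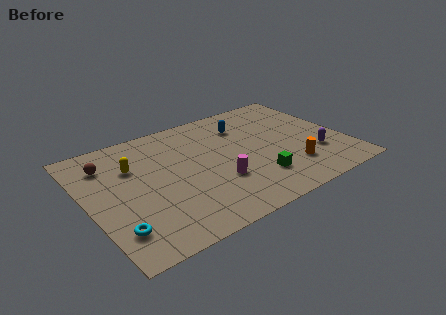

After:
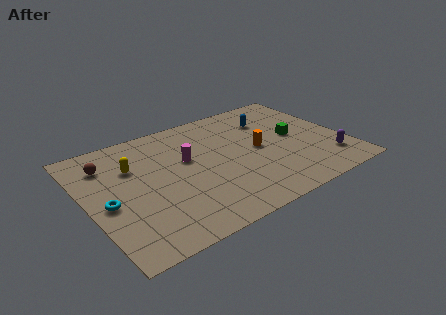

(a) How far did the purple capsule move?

1.0

From (12.8, 3.0) to (13.4, 2.2), the purple capsule covered √(0.6² + 0.8²) ≈ 1.0 units.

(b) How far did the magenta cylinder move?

3.0

From (7.1, 3.3) to (5.8, 6.0), the magenta cylinder covered √(1.3² + 2.7²) ≈ 3.0 units.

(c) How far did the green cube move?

3.9

From (9.2, 2.5) to (12.0, 5.2), the green cube covered √(2.8² + 2.7²) ≈ 3.9 units.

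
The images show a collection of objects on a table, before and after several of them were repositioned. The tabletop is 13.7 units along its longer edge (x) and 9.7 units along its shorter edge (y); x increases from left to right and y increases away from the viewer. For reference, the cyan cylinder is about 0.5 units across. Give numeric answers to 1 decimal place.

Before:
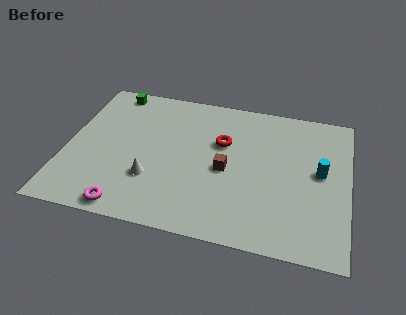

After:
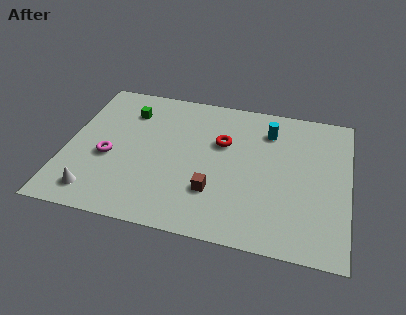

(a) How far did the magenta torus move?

3.3

From (3.3, 0.9) to (2.1, 4.0), the magenta torus covered √(1.2² + 3.1²) ≈ 3.3 units.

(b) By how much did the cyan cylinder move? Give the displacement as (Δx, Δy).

(-2.6, 2.3)

From the two frames, the cyan cylinder sits at roughly (12.3, 5.2) before and (9.7, 7.5) after.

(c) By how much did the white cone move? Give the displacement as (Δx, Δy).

(-2.6, -1.5)

The white cone was at about (4.3, 3.0) and moved to about (1.7, 1.5).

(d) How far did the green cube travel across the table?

1.6

The green cube was near (1.9, 8.7) before and (2.8, 7.4) after, so it travelled √(0.9² + 1.3²) ≈ 1.6 units.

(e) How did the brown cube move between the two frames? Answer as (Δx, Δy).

(-0.5, -1.6)

The brown cube started near (7.8, 4.4) and ended near (7.3, 2.8).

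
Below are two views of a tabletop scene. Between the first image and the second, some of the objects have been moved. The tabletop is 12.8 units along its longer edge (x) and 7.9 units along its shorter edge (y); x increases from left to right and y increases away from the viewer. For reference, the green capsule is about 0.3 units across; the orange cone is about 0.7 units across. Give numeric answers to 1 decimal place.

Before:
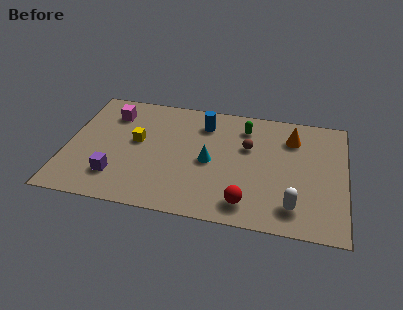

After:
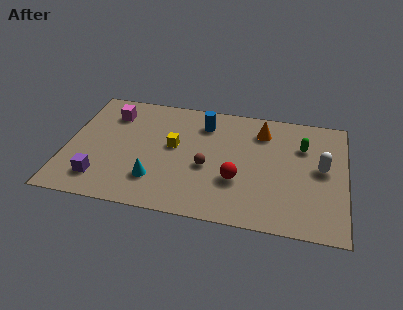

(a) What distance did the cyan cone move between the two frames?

2.9

The cyan cone was near (6.6, 3.7) before and (4.2, 2.0) after, so it travelled √(2.4² + 1.7²) ≈ 2.9 units.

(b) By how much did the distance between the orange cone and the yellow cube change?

-2.9

The distance was about 7.3 in the first image and 4.4 in the second, so they moved 2.9 units closer together.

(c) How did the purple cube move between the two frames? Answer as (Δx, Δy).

(-0.7, -0.3)

The purple cube was at about (2.4, 1.9) and moved to about (1.7, 1.6).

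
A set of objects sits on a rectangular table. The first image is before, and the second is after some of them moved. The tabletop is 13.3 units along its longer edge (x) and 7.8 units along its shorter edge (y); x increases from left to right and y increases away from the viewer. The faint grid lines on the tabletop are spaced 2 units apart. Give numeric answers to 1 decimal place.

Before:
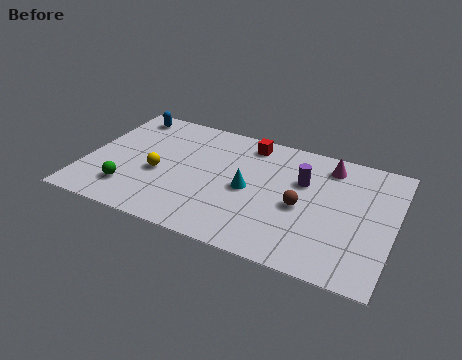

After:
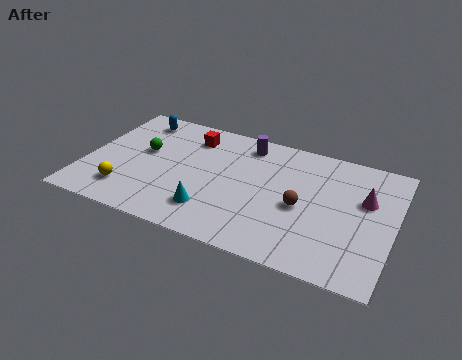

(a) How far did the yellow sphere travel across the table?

2.0

From (3.2, 3.3) to (2.0, 1.7), the yellow sphere covered √(1.2² + 1.6²) ≈ 2.0 units.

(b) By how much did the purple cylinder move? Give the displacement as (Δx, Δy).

(-2.6, 1.5)

The purple cylinder started near (9.3, 5.1) and ended near (6.7, 6.6).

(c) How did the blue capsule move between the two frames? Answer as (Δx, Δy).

(0.5, -0.2)

The blue capsule was at about (1.3, 6.8) and moved to about (1.8, 6.6).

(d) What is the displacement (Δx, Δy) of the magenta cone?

(1.7, -1.6)

The magenta cone started near (10.3, 6.5) and ended near (12.0, 4.9).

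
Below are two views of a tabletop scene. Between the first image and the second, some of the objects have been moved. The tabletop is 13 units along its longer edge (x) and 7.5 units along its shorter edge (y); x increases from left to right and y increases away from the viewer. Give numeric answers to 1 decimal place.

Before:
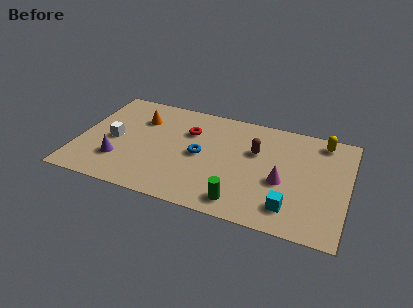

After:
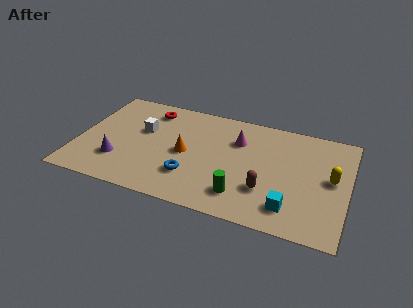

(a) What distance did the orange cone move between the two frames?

3.0

The orange cone moved from about (2.8, 5.4) to (5.2, 3.6), a distance of √(2.4² + 1.8²) ≈ 3.0.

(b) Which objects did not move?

the purple cone and the cyan cube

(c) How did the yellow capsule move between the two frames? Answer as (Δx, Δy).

(0.6, -2.5)

The yellow capsule was at about (11.6, 6.5) and moved to about (12.2, 4.0).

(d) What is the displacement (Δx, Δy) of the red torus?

(-2.0, 1.0)

The red torus started near (5.2, 5.2) and ended near (3.2, 6.2).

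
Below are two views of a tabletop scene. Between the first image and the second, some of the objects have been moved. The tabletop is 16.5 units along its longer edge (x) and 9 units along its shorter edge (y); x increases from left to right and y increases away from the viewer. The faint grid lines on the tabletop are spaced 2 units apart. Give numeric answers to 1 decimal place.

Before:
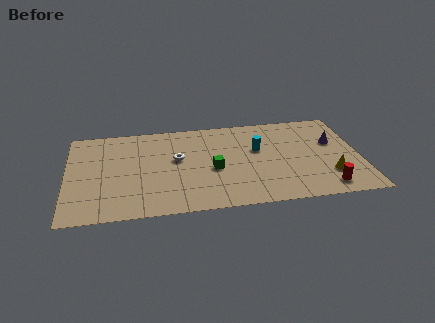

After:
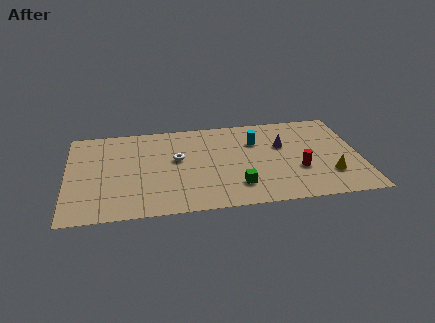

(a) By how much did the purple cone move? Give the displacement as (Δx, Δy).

(-2.9, 0.1)

The purple cone was at about (15.1, 5.6) and moved to about (12.2, 5.7).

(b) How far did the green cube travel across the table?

2.2

The green cube moved from about (8.2, 3.9) to (9.5, 2.1), a distance of √(1.3² + 1.8²) ≈ 2.2.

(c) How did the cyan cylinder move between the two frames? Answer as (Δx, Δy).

(-0.1, 0.8)

The cyan cylinder was at about (10.8, 5.5) and moved to about (10.7, 6.3).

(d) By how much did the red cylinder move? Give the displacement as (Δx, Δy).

(-1.4, 1.9)

The red cylinder was at about (14.4, 1.3) and moved to about (13.0, 3.2).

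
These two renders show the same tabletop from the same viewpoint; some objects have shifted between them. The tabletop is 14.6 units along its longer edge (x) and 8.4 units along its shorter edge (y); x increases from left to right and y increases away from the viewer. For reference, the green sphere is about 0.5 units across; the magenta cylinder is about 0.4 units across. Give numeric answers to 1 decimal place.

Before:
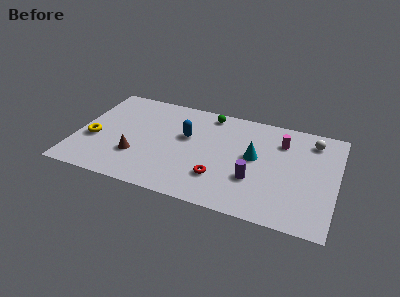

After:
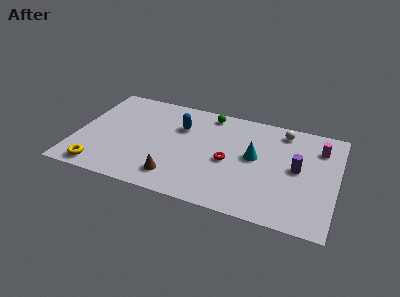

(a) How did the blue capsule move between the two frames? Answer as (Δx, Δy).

(-0.4, 0.7)

From the two frames, the blue capsule sits at roughly (6.1, 5.1) before and (5.7, 5.8) after.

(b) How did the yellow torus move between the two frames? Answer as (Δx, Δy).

(0.6, -2.3)

The yellow torus started near (1.0, 3.3) and ended near (1.6, 1.0).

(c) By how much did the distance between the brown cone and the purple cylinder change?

+0.6

Before: roughly 6.6 units apart; after: 7.2. That's 0.6 units further apart.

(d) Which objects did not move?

the cyan cone and the green sphere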